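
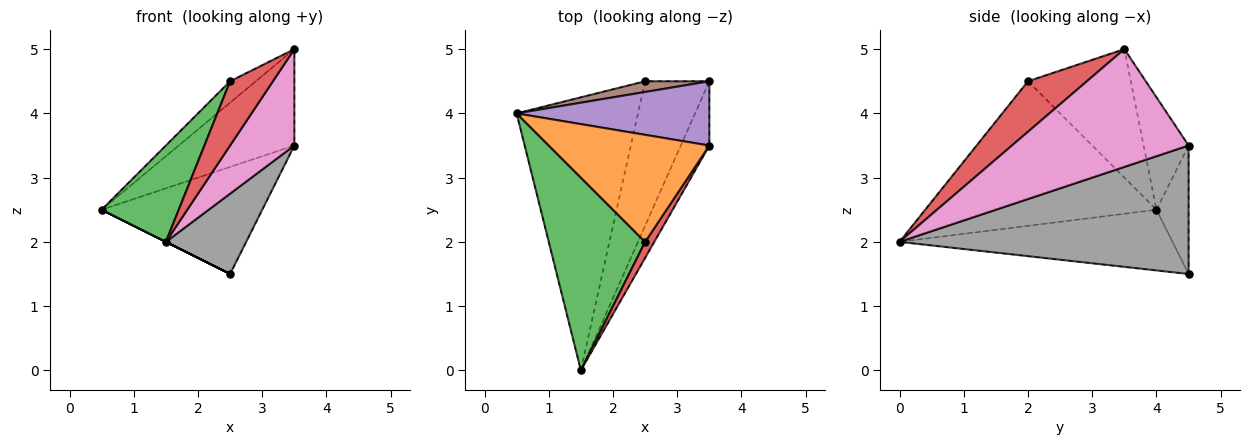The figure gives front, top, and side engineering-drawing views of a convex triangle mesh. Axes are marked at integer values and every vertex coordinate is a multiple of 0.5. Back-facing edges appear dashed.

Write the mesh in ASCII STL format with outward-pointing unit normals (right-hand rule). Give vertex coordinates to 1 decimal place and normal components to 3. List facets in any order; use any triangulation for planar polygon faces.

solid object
 facet normal -0.447 0.000 -0.894
  outer loop
   vertex 2.5 4.5 1.5
   vertex 1.5 0.0 2.0
   vertex 0.5 4.0 2.5
  endloop
 endfacet
 facet normal -0.617 0.154 0.772
  outer loop
   vertex 2.5 2.0 4.5
   vertex 3.5 3.5 5.0
   vertex 0.5 4.0 2.5
  endloop
 endfacet
 facet normal -0.802 -0.267 0.535
  outer loop
   vertex 2.5 2.0 4.5
   vertex 0.5 4.0 2.5
   vertex 1.5 0.0 2.0
  endloop
 endfacet
 facet normal 0.800 -0.582 0.145
  outer loop
   vertex 2.5 2.0 4.5
   vertex 1.5 0.0 2.0
   vertex 3.5 3.5 5.0
  endloop
 endfacet
 facet normal -0.308 0.792 0.528
  outer loop
   vertex 3.5 4.5 3.5
   vertex 0.5 4.0 2.5
   vertex 3.5 3.5 5.0
  endloop
 endfacet
 facet normal -0.195 0.976 0.098
  outer loop
   vertex 3.5 4.5 3.5
   vertex 2.5 4.5 1.5
   vertex 0.5 4.0 2.5
  endloop
 endfacet
 facet normal 0.916 -0.333 -0.222
  outer loop
   vertex 3.5 4.5 3.5
   vertex 3.5 3.5 5.0
   vertex 1.5 0.0 2.0
  endloop
 endfacet
 facet normal 0.868 -0.241 -0.434
  outer loop
   vertex 3.5 4.5 3.5
   vertex 1.5 0.0 2.0
   vertex 2.5 4.5 1.5
  endloop
 endfacet
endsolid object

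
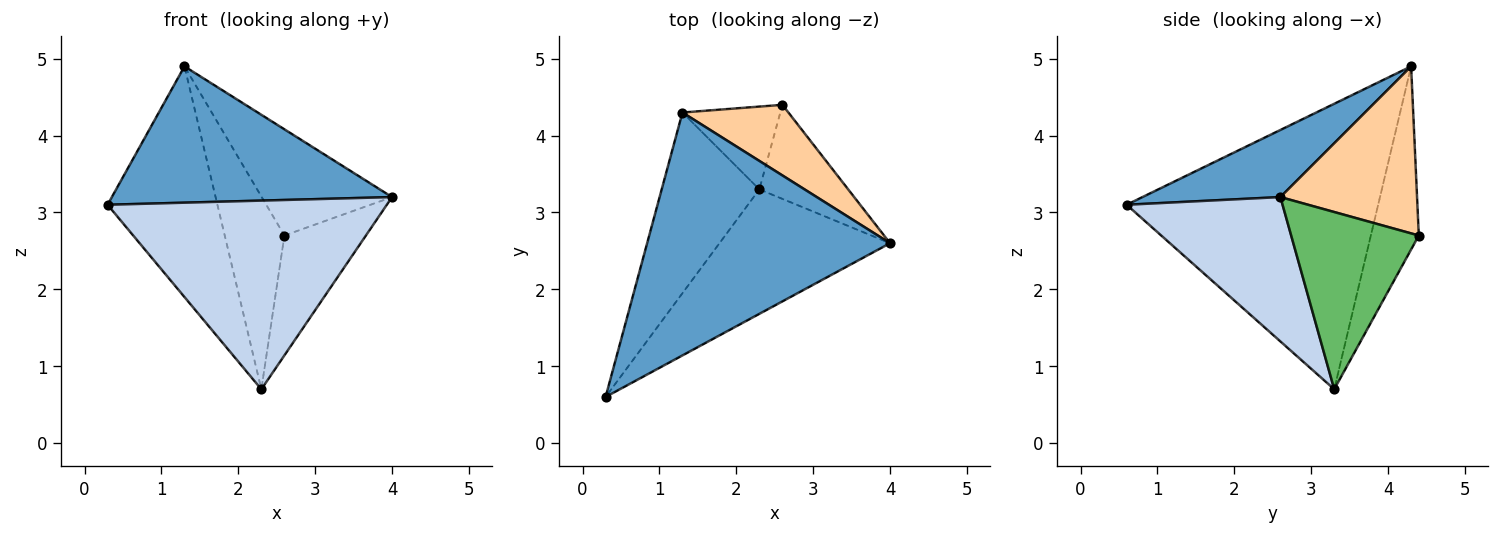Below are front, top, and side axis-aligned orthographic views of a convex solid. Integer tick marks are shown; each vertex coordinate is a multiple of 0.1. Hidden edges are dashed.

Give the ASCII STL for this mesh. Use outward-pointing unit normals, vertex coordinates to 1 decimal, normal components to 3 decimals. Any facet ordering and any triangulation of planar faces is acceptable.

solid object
 facet normal 0.234 -0.476 0.848
  outer loop
   vertex 1.3 4.3 4.9
   vertex 0.3 0.6 3.1
   vertex 4.0 2.6 3.2
  endloop
 endfacet
 facet normal 0.422 -0.757 -0.499
  outer loop
   vertex 2.3 3.3 0.7
   vertex 4.0 2.6 3.2
   vertex 0.3 0.6 3.1
  endloop
 endfacet
 facet normal -0.874 0.382 -0.299
  outer loop
   vertex 2.3 3.3 0.7
   vertex 0.3 0.6 3.1
   vertex 1.3 4.3 4.9
  endloop
 endfacet
 facet normal 0.658 0.627 0.417
  outer loop
   vertex 2.6 4.4 2.7
   vertex 1.3 4.3 4.9
   vertex 4.0 2.6 3.2
  endloop
 endfacet
 facet normal 0.776 0.496 -0.389
  outer loop
   vertex 2.6 4.4 2.7
   vertex 4.0 2.6 3.2
   vertex 2.3 3.3 0.7
  endloop
 endfacet
 facet normal -0.594 0.739 -0.317
  outer loop
   vertex 2.6 4.4 2.7
   vertex 2.3 3.3 0.7
   vertex 1.3 4.3 4.9
  endloop
 endfacet
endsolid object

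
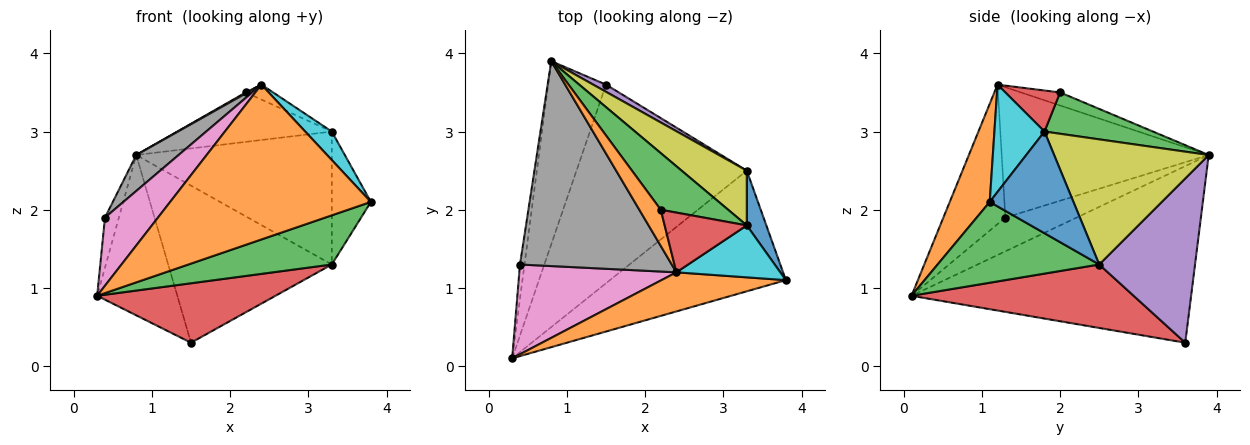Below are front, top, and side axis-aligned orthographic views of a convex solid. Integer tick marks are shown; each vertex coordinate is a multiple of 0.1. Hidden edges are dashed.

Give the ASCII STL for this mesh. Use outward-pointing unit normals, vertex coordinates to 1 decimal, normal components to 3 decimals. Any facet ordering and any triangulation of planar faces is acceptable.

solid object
 facet normal -0.917 0.263 -0.300
  outer loop
   vertex 1.5 3.6 0.3
   vertex 0.3 0.1 0.9
   vertex 0.8 3.9 2.7
  endloop
 endfacet
 facet normal 0.190 -0.952 0.240
  outer loop
   vertex 2.4 1.2 3.6
   vertex 0.3 0.1 0.9
   vertex 3.8 1.1 2.1
  endloop
 endfacet
 facet normal 0.391 -0.347 -0.852
  outer loop
   vertex 3.3 2.5 1.3
   vertex 3.8 1.1 2.1
   vertex 0.3 0.1 0.9
  endloop
 endfacet
 facet normal 0.336 -0.270 -0.902
  outer loop
   vertex 3.3 2.5 1.3
   vertex 0.3 0.1 0.9
   vertex 1.5 3.6 0.3
  endloop
 endfacet
 facet normal 0.505 0.862 0.040
  outer loop
   vertex 3.3 2.5 1.3
   vertex 1.5 3.6 0.3
   vertex 0.8 3.9 2.7
  endloop
 endfacet
 facet normal -0.973 0.190 -0.131
  outer loop
   vertex 0.4 1.3 1.9
   vertex 0.8 3.9 2.7
   vertex 0.3 0.1 0.9
  endloop
 endfacet
 facet normal -0.577 -0.494 0.650
  outer loop
   vertex 0.4 1.3 1.9
   vertex 0.3 0.1 0.9
   vertex 2.4 1.2 3.6
  endloop
 endfacet
 facet normal -0.646 -0.132 0.752
  outer loop
   vertex 0.4 1.3 1.9
   vertex 2.4 1.2 3.6
   vertex 0.8 3.9 2.7
  endloop
 endfacet
 facet normal 0.590 0.746 0.307
  outer loop
   vertex 3.3 1.8 3.0
   vertex 3.3 2.5 1.3
   vertex 0.8 3.9 2.7
  endloop
 endfacet
 facet normal 0.671 -0.356 0.650
  outer loop
   vertex 3.3 1.8 3.0
   vertex 2.4 1.2 3.6
   vertex 3.8 1.1 2.1
  endloop
 endfacet
 facet normal 0.893 0.417 0.172
  outer loop
   vertex 3.3 1.8 3.0
   vertex 3.8 1.1 2.1
   vertex 3.3 2.5 1.3
  endloop
 endfacet
 facet normal -0.519 -0.023 0.854
  outer loop
   vertex 2.2 2.0 3.5
   vertex 0.8 3.9 2.7
   vertex 2.4 1.2 3.6
  endloop
 endfacet
 facet normal 0.419 0.597 0.684
  outer loop
   vertex 2.2 2.0 3.5
   vertex 3.3 1.8 3.0
   vertex 0.8 3.9 2.7
  endloop
 endfacet
 facet normal 0.436 0.218 0.873
  outer loop
   vertex 2.2 2.0 3.5
   vertex 2.4 1.2 3.6
   vertex 3.3 1.8 3.0
  endloop
 endfacet
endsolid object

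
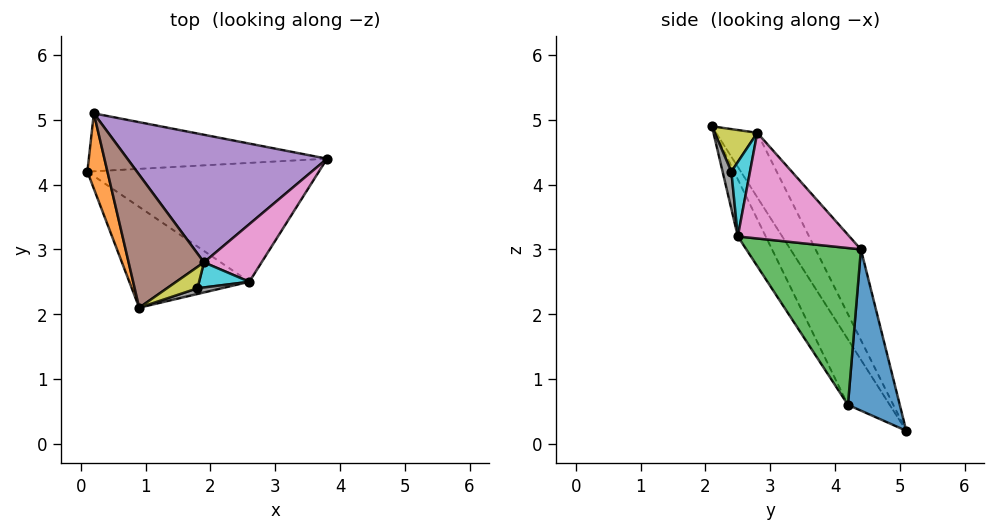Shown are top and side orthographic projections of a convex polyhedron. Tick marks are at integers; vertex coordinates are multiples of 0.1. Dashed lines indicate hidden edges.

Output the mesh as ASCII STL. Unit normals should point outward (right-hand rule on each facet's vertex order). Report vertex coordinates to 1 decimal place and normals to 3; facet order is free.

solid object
 facet normal 0.515 -0.395 -0.761
  outer loop
   vertex 0.2 5.1 0.2
   vertex 3.8 4.4 3.0
   vertex 0.1 4.2 0.6
  endloop
 endfacet
 facet normal -0.930 0.230 0.286
  outer loop
   vertex 0.2 5.1 0.2
   vertex 0.1 4.2 0.6
   vertex 0.9 2.1 4.9
  endloop
 endfacet
 facet normal 0.513 -0.404 -0.757
  outer loop
   vertex 2.6 2.5 3.2
   vertex 0.1 4.2 0.6
   vertex 3.8 4.4 3.0
  endloop
 endfacet
 facet normal -0.191 -0.896 -0.402
  outer loop
   vertex 2.6 2.5 3.2
   vertex 0.9 2.1 4.9
   vertex 0.1 4.2 0.6
  endloop
 endfacet
 facet normal -0.228 0.835 0.501
  outer loop
   vertex 1.9 2.8 4.8
   vertex 3.8 4.4 3.0
   vertex 0.2 5.1 0.2
  endloop
 endfacet
 facet normal -0.451 0.720 0.527
  outer loop
   vertex 1.9 2.8 4.8
   vertex 0.2 5.1 0.2
   vertex 0.9 2.1 4.9
  endloop
 endfacet
 facet normal 0.784 -0.450 0.427
  outer loop
   vertex 1.9 2.8 4.8
   vertex 2.6 2.5 3.2
   vertex 3.8 4.4 3.0
  endloop
 endfacet
 facet normal 0.526 -0.778 0.343
  outer loop
   vertex 1.8 2.4 4.2
   vertex 0.9 2.1 4.9
   vertex 2.6 2.5 3.2
  endloop
 endfacet
 facet normal 0.553 -0.733 0.397
  outer loop
   vertex 1.8 2.4 4.2
   vertex 1.9 2.8 4.8
   vertex 0.9 2.1 4.9
  endloop
 endfacet
 facet normal 0.573 -0.723 0.386
  outer loop
   vertex 1.8 2.4 4.2
   vertex 2.6 2.5 3.2
   vertex 1.9 2.8 4.8
  endloop
 endfacet
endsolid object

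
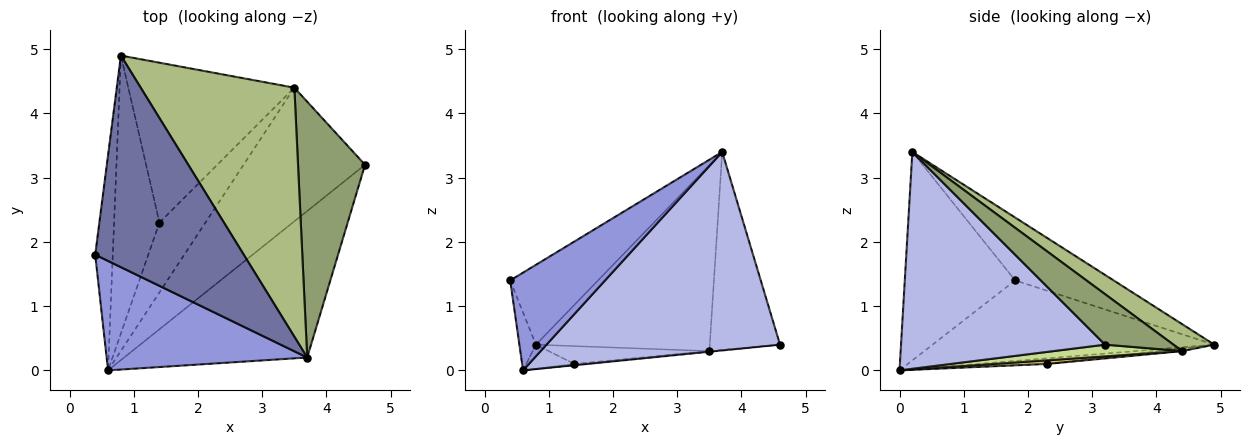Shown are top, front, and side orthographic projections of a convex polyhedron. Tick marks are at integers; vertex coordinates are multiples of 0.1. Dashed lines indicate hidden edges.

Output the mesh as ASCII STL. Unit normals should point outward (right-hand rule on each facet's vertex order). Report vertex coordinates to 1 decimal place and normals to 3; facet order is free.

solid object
 facet normal -0.368 0.328 0.870
  outer loop
   vertex 3.7 0.2 3.4
   vertex 0.8 4.9 0.4
   vertex 0.4 1.8 1.4
  endloop
 endfacet
 facet normal -0.975 0.057 -0.213
  outer loop
   vertex 0.6 0.0 0.0
   vertex 0.4 1.8 1.4
   vertex 0.8 4.9 0.4
  endloop
 endfacet
 facet normal -0.613 -0.527 0.589
  outer loop
   vertex 0.6 0.0 0.0
   vertex 3.7 0.2 3.4
   vertex 0.4 1.8 1.4
  endloop
 endfacet
 facet normal 0.575 -0.658 -0.486
  outer loop
   vertex 0.6 0.0 0.0
   vertex 4.6 3.2 0.4
   vertex 3.7 0.2 3.4
  endloop
 endfacet
 facet normal 0.512 0.526 0.679
  outer loop
   vertex 3.5 4.4 0.3
   vertex 3.7 0.2 3.4
   vertex 4.6 3.2 0.4
  endloop
 endfacet
 facet normal 0.139 0.592 0.794
  outer loop
   vertex 3.5 4.4 0.3
   vertex 0.8 4.9 0.4
   vertex 3.7 0.2 3.4
  endloop
 endfacet
 facet normal 0.096 0.005 -0.995
  outer loop
   vertex 3.5 4.4 0.3
   vertex 4.6 3.2 0.4
   vertex 0.6 0.0 0.0
  endloop
 endfacet
 facet normal -0.123 0.086 -0.989
  outer loop
   vertex 1.4 2.3 0.1
   vertex 0.6 0.0 0.0
   vertex 0.8 4.9 0.4
  endloop
 endfacet
 facet normal -0.016 0.111 -0.994
  outer loop
   vertex 1.4 2.3 0.1
   vertex 0.8 4.9 0.4
   vertex 3.5 4.4 0.3
  endloop
 endfacet
 facet normal 0.079 0.016 -0.997
  outer loop
   vertex 1.4 2.3 0.1
   vertex 3.5 4.4 0.3
   vertex 0.6 0.0 0.0
  endloop
 endfacet
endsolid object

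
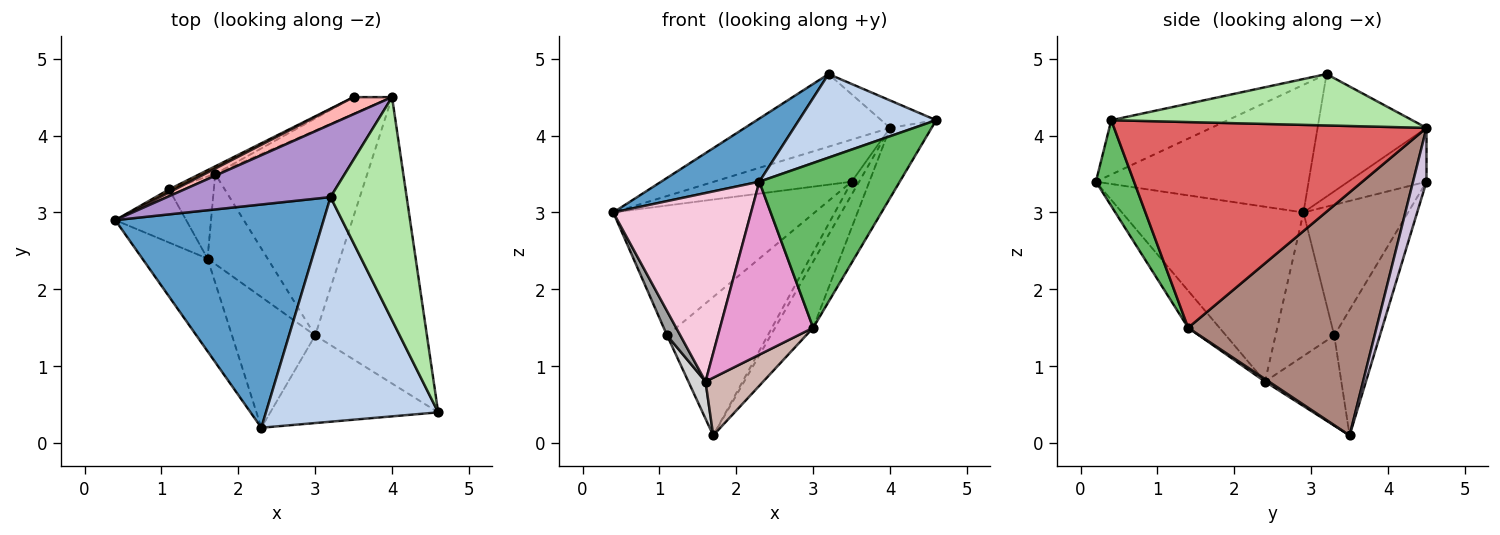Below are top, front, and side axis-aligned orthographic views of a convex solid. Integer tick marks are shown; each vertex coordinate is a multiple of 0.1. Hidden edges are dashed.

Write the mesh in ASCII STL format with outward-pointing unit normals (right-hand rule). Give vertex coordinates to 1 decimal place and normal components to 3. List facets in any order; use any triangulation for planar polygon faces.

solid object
 facet normal -0.508 -0.235 0.829
  outer loop
   vertex 3.2 3.2 4.8
   vertex 0.4 2.9 3.0
   vertex 2.3 0.2 3.4
  endloop
 endfacet
 facet normal -0.284 -0.334 0.899
  outer loop
   vertex 3.2 3.2 4.8
   vertex 2.3 0.2 3.4
   vertex 4.6 0.4 4.2
  endloop
 endfacet
 facet normal -0.461 0.887 0.020
  outer loop
   vertex 1.1 3.3 1.4
   vertex 0.4 2.9 3.0
   vertex 3.5 4.5 3.4
  endloop
 endfacet
 facet normal -0.413 0.909 -0.051
  outer loop
   vertex 1.1 3.3 1.4
   vertex 3.5 4.5 3.4
   vertex 1.7 3.5 0.1
  endloop
 endfacet
 facet normal 0.233 -0.859 -0.456
  outer loop
   vertex 3.0 1.4 1.5
   vertex 4.6 0.4 4.2
   vertex 2.3 0.2 3.4
  endloop
 endfacet
 facet normal 0.557 0.102 0.825
  outer loop
   vertex 4.0 4.5 4.1
   vertex 3.2 3.2 4.8
   vertex 4.6 0.4 4.2
  endloop
 endfacet
 facet normal 0.873 0.116 -0.474
  outer loop
   vertex 4.0 4.5 4.1
   vertex 4.6 0.4 4.2
   vertex 3.0 1.4 1.5
  endloop
 endfacet
 facet normal -0.466 0.820 0.333
  outer loop
   vertex 4.0 4.5 4.1
   vertex 3.5 4.5 3.4
   vertex 0.4 2.9 3.0
  endloop
 endfacet
 facet normal -0.469 0.625 0.625
  outer loop
   vertex 4.0 4.5 4.1
   vertex 0.4 2.9 3.0
   vertex 3.2 3.2 4.8
  endloop
 endfacet
 facet normal 0.741 0.413 -0.529
  outer loop
   vertex 4.0 4.5 4.1
   vertex 1.7 3.5 0.1
   vertex 3.5 4.5 3.4
  endloop
 endfacet
 facet normal 0.836 0.169 -0.523
  outer loop
   vertex 4.0 4.5 4.1
   vertex 3.0 1.4 1.5
   vertex 1.7 3.5 0.1
  endloop
 endfacet
 facet normal 0.036 -0.539 -0.842
  outer loop
   vertex 1.6 2.4 0.8
   vertex 1.7 3.5 0.1
   vertex 3.0 1.4 1.5
  endloop
 endfacet
 facet normal -0.259 -0.771 -0.582
  outer loop
   vertex 1.6 2.4 0.8
   vertex 3.0 1.4 1.5
   vertex 2.3 0.2 3.4
  endloop
 endfacet
 facet normal -0.764 -0.580 -0.285
  outer loop
   vertex 1.6 2.4 0.8
   vertex 2.3 0.2 3.4
   vertex 0.4 2.9 3.0
  endloop
 endfacet
 facet normal -0.879 -0.199 -0.434
  outer loop
   vertex 1.6 2.4 0.8
   vertex 0.4 2.9 3.0
   vertex 1.1 3.3 1.4
  endloop
 endfacet
 facet normal -0.878 -0.197 -0.436
  outer loop
   vertex 1.6 2.4 0.8
   vertex 1.1 3.3 1.4
   vertex 1.7 3.5 0.1
  endloop
 endfacet
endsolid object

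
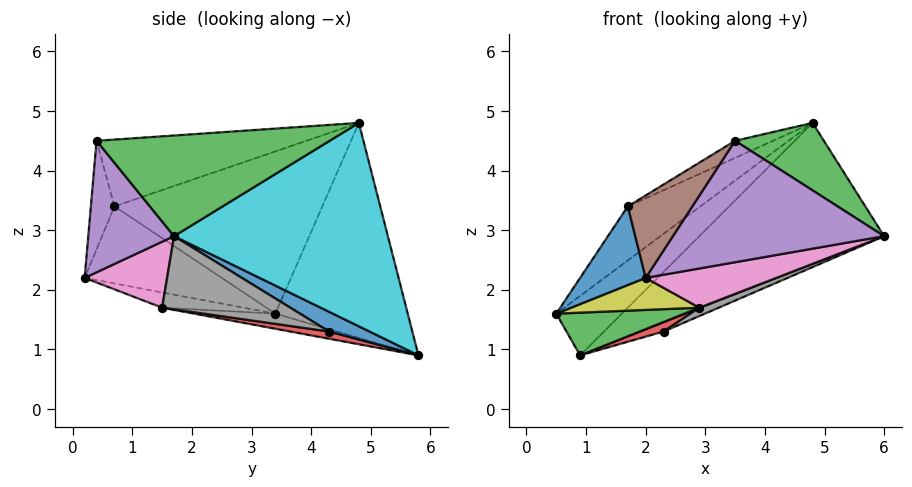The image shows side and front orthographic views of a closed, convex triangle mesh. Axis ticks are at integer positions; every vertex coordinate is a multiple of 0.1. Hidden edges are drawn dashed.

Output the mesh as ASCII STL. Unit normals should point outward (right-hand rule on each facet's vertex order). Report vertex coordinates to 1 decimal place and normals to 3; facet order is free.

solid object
 facet normal -0.901 -0.431 -0.046
  outer loop
   vertex 1.7 0.7 3.4
   vertex 0.5 3.4 1.6
   vertex 2.0 0.2 2.2
  endloop
 endfacet
 facet normal -0.627 0.219 0.747
  outer loop
   vertex 1.7 0.7 3.4
   vertex 4.8 4.8 4.8
   vertex 0.5 3.4 1.6
  endloop
 endfacet
 facet normal 0.607 -0.231 0.760
  outer loop
   vertex 3.5 0.4 4.5
   vertex 6.0 1.7 2.9
   vertex 4.8 4.8 4.8
  endloop
 endfacet
 facet normal -0.508 0.092 0.856
  outer loop
   vertex 3.5 0.4 4.5
   vertex 4.8 4.8 4.8
   vertex 1.7 0.7 3.4
  endloop
 endfacet
 facet normal 0.371 -0.914 -0.163
  outer loop
   vertex 3.5 0.4 4.5
   vertex 2.0 0.2 2.2
   vertex 6.0 1.7 2.9
  endloop
 endfacet
 facet normal -0.328 -0.898 0.292
  outer loop
   vertex 3.5 0.4 4.5
   vertex 1.7 0.7 3.4
   vertex 2.0 0.2 2.2
  endloop
 endfacet
 facet normal 0.335 -0.531 -0.778
  outer loop
   vertex 2.9 1.5 1.7
   vertex 6.0 1.7 2.9
   vertex 2.0 0.2 2.2
  endloop
 endfacet
 facet normal 0.364 -0.055 -0.930
  outer loop
   vertex 2.9 1.5 1.7
   vertex 2.3 4.3 1.3
   vertex 6.0 1.7 2.9
  endloop
 endfacet
 facet normal -0.162 -0.255 -0.953
  outer loop
   vertex 2.9 1.5 1.7
   vertex 2.0 0.2 2.2
   vertex 0.5 3.4 1.6
  endloop
 endfacet
 facet normal 0.652 0.563 -0.507
  outer loop
   vertex 0.9 5.8 0.9
   vertex 4.8 4.8 4.8
   vertex 6.0 1.7 2.9
  endloop
 endfacet
 facet normal 0.552 0.308 -0.775
  outer loop
   vertex 0.9 5.8 0.9
   vertex 6.0 1.7 2.9
   vertex 2.3 4.3 1.3
  endloop
 endfacet
 facet normal -0.630 0.312 0.711
  outer loop
   vertex 0.9 5.8 0.9
   vertex 0.5 3.4 1.6
   vertex 4.8 4.8 4.8
  endloop
 endfacet
 facet normal -0.160 -0.252 -0.955
  outer loop
   vertex 0.9 5.8 0.9
   vertex 2.9 1.5 1.7
   vertex 0.5 3.4 1.6
  endloop
 endfacet
 facet normal 0.169 -0.104 -0.980
  outer loop
   vertex 0.9 5.8 0.9
   vertex 2.3 4.3 1.3
   vertex 2.9 1.5 1.7
  endloop
 endfacet
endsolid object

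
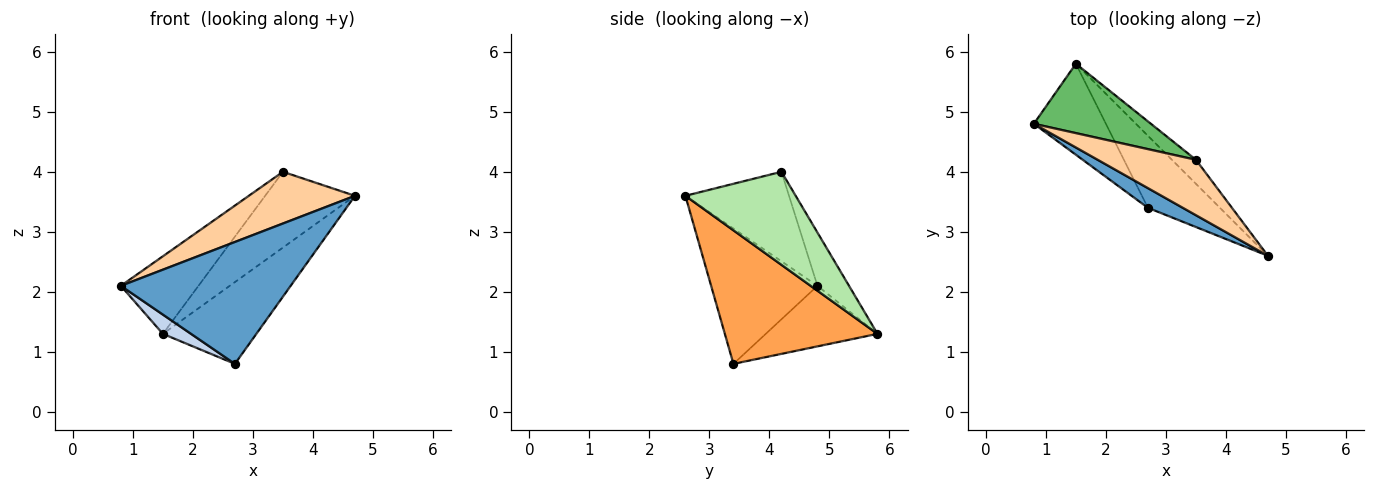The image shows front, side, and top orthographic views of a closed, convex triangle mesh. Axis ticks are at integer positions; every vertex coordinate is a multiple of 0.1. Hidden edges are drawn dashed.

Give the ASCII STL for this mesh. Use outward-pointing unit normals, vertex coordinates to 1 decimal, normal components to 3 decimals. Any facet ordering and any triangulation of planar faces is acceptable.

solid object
 facet normal -0.526 -0.840 0.136
  outer loop
   vertex 2.7 3.4 0.8
   vertex 4.7 2.6 3.6
   vertex 0.8 4.8 2.1
  endloop
 endfacet
 facet normal -0.635 -0.160 -0.756
  outer loop
   vertex 2.7 3.4 0.8
   vertex 0.8 4.8 2.1
   vertex 1.5 5.8 1.3
  endloop
 endfacet
 facet normal 0.775 0.474 -0.418
  outer loop
   vertex 2.7 3.4 0.8
   vertex 1.5 5.8 1.3
   vertex 4.7 2.6 3.6
  endloop
 endfacet
 facet normal -0.554 -0.568 0.608
  outer loop
   vertex 3.5 4.2 4.0
   vertex 0.8 4.8 2.1
   vertex 4.7 2.6 3.6
  endloop
 endfacet
 facet normal -0.290 0.713 0.638
  outer loop
   vertex 3.5 4.2 4.0
   vertex 1.5 5.8 1.3
   vertex 0.8 4.8 2.1
  endloop
 endfacet
 facet normal 0.760 0.619 -0.196
  outer loop
   vertex 3.5 4.2 4.0
   vertex 4.7 2.6 3.6
   vertex 1.5 5.8 1.3
  endloop
 endfacet
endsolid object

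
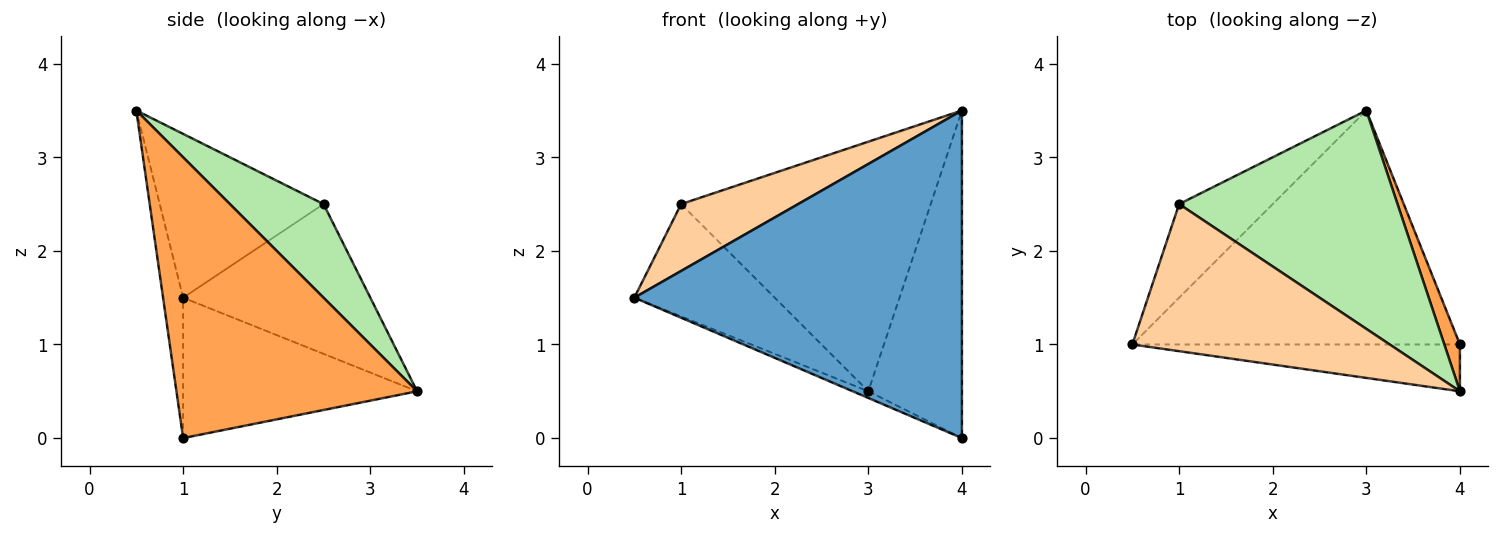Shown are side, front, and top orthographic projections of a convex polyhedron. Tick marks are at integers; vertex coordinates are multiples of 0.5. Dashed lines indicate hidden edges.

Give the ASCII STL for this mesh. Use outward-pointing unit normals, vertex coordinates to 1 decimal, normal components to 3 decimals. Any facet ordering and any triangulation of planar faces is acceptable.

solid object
 facet normal -0.060 -0.988 -0.141
  outer loop
   vertex 4.0 1.0 0.0
   vertex 4.0 0.5 3.5
   vertex 0.5 1.0 1.5
  endloop
 endfacet
 facet normal -0.394 0.026 -0.919
  outer loop
   vertex 4.0 1.0 0.0
   vertex 0.5 1.0 1.5
   vertex 3.0 3.5 0.5
  endloop
 endfacet
 facet normal 0.931 0.362 0.052
  outer loop
   vertex 4.0 1.0 0.0
   vertex 3.0 3.5 0.5
   vertex 4.0 0.5 3.5
  endloop
 endfacet
 facet normal -0.501 -0.358 0.788
  outer loop
   vertex 1.0 2.5 2.5
   vertex 0.5 1.0 1.5
   vertex 4.0 0.5 3.5
  endloop
 endfacet
 facet normal -0.716 0.537 -0.447
  outer loop
   vertex 1.0 2.5 2.5
   vertex 3.0 3.5 0.5
   vertex 0.5 1.0 1.5
  endloop
 endfacet
 facet normal 0.272 0.724 0.634
  outer loop
   vertex 1.0 2.5 2.5
   vertex 4.0 0.5 3.5
   vertex 3.0 3.5 0.5
  endloop
 endfacet
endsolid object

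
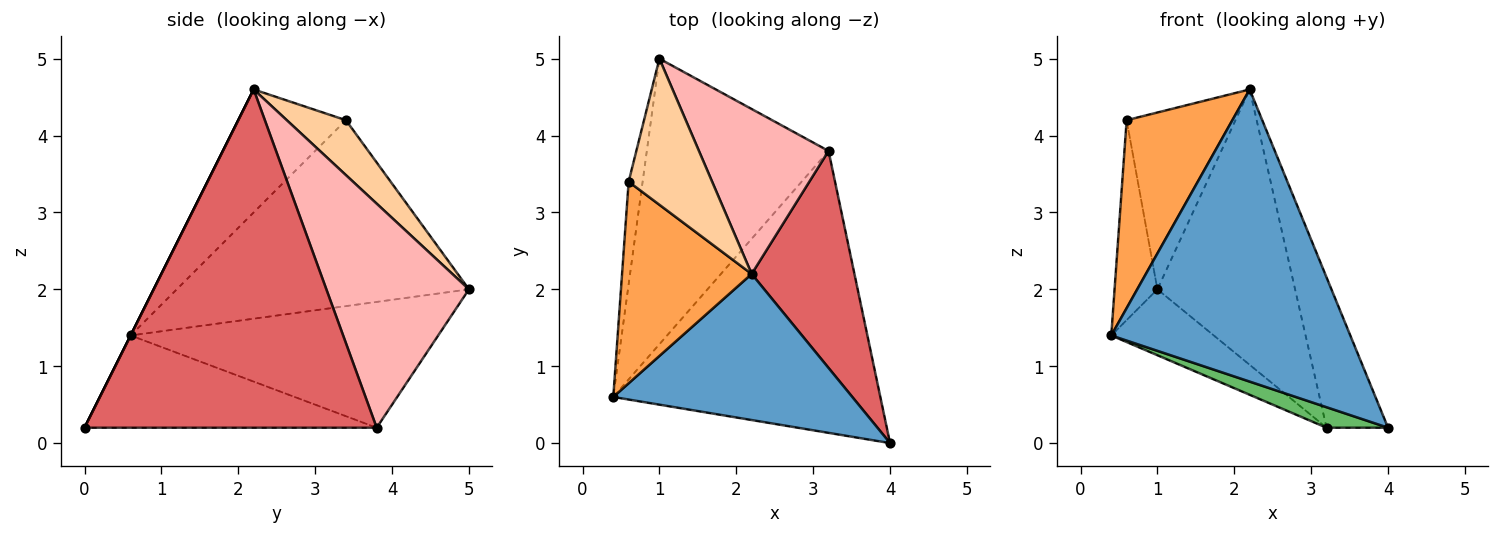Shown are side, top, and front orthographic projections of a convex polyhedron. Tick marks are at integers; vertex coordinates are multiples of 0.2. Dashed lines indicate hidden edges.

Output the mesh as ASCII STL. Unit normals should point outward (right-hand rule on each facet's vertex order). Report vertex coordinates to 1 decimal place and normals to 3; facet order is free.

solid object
 facet normal 0.000 -0.894 0.447
  outer loop
   vertex 2.2 2.2 4.6
   vertex 0.4 0.6 1.4
   vertex 4.0 0.0 0.2
  endloop
 endfacet
 facet normal -0.987 0.145 -0.074
  outer loop
   vertex 0.6 3.4 4.2
   vertex 1.0 5.0 2.0
   vertex 0.4 0.6 1.4
  endloop
 endfacet
 facet normal -0.570 -0.560 0.601
  outer loop
   vertex 0.6 3.4 4.2
   vertex 0.4 0.6 1.4
   vertex 2.2 2.2 4.6
  endloop
 endfacet
 facet normal 0.386 0.711 0.587
  outer loop
   vertex 0.6 3.4 4.2
   vertex 2.2 2.2 4.6
   vertex 1.0 5.0 2.0
  endloop
 endfacet
 facet normal -0.326 -0.069 -0.943
  outer loop
   vertex 3.2 3.8 0.2
   vertex 4.0 0.0 0.2
   vertex 0.4 0.6 1.4
  endloop
 endfacet
 facet normal -0.559 0.186 -0.808
  outer loop
   vertex 3.2 3.8 0.2
   vertex 0.4 0.6 1.4
   vertex 1.0 5.0 2.0
  endloop
 endfacet
 facet normal 0.938 0.197 0.285
  outer loop
   vertex 3.2 3.8 0.2
   vertex 2.2 2.2 4.6
   vertex 4.0 0.0 0.2
  endloop
 endfacet
 facet normal 0.664 0.641 0.384
  outer loop
   vertex 3.2 3.8 0.2
   vertex 1.0 5.0 2.0
   vertex 2.2 2.2 4.6
  endloop
 endfacet
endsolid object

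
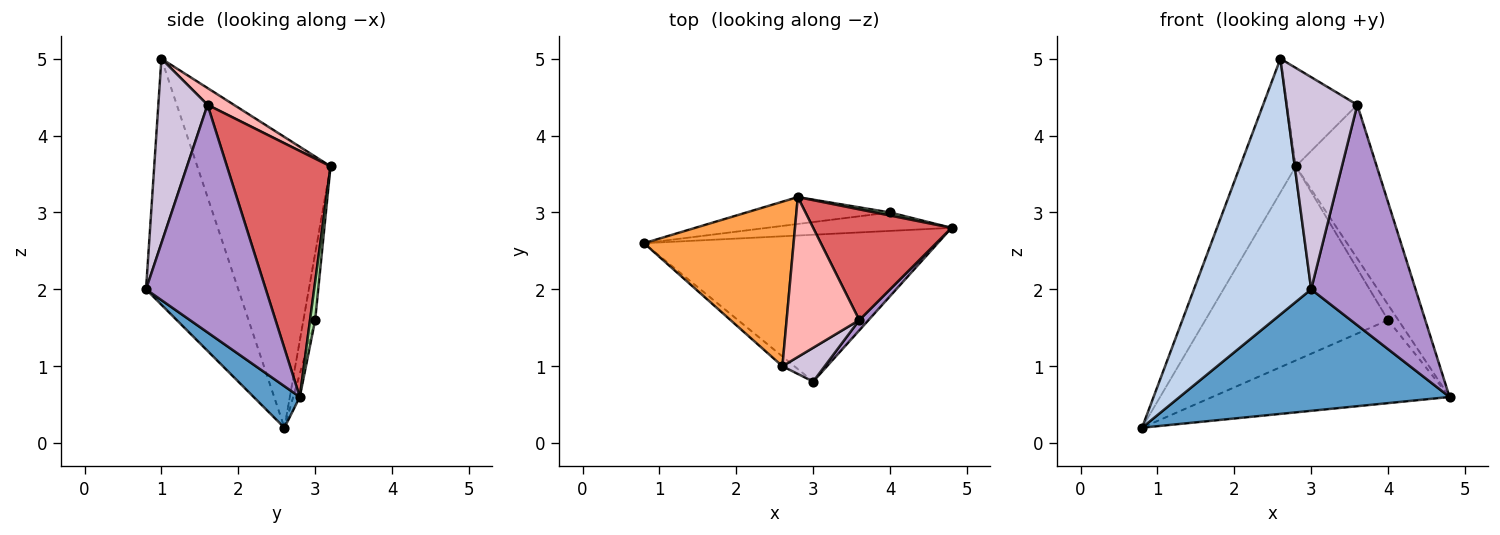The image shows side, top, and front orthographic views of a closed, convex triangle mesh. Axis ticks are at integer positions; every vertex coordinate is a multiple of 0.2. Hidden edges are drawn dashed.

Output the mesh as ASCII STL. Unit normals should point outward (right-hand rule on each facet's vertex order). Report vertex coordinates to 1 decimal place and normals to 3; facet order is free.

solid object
 facet normal 0.108 -0.634 -0.766
  outer loop
   vertex 3.0 0.8 2.0
   vertex 0.8 2.6 0.2
   vertex 4.8 2.8 0.6
  endloop
 endfacet
 facet normal -0.618 -0.786 -0.030
  outer loop
   vertex 2.6 1.0 5.0
   vertex 0.8 2.6 0.2
   vertex 3.0 0.8 2.0
  endloop
 endfacet
 facet normal -0.833 0.349 0.429
  outer loop
   vertex 2.6 1.0 5.0
   vertex 2.8 3.2 3.6
   vertex 0.8 2.6 0.2
  endloop
 endfacet
 facet normal -0.027 0.976 -0.217
  outer loop
   vertex 4.0 3.0 1.6
   vertex 4.8 2.8 0.6
   vertex 0.8 2.6 0.2
  endloop
 endfacet
 facet normal -0.064 0.989 -0.137
  outer loop
   vertex 4.0 3.0 1.6
   vertex 0.8 2.6 0.2
   vertex 2.8 3.2 3.6
  endloop
 endfacet
 facet normal 0.440 0.880 0.176
  outer loop
   vertex 4.0 3.0 1.6
   vertex 2.8 3.2 3.6
   vertex 4.8 2.8 0.6
  endloop
 endfacet
 facet normal 0.720 0.563 0.405
  outer loop
   vertex 3.6 1.6 4.4
   vertex 4.8 2.8 0.6
   vertex 2.8 3.2 3.6
  endloop
 endfacet
 facet normal 0.193 0.514 0.836
  outer loop
   vertex 3.6 1.6 4.4
   vertex 2.8 3.2 3.6
   vertex 2.6 1.0 5.0
  endloop
 endfacet
 facet normal 0.753 -0.657 0.031
  outer loop
   vertex 3.6 1.6 4.4
   vertex 3.0 0.8 2.0
   vertex 4.8 2.8 0.6
  endloop
 endfacet
 facet normal 0.566 -0.814 0.130
  outer loop
   vertex 3.6 1.6 4.4
   vertex 2.6 1.0 5.0
   vertex 3.0 0.8 2.0
  endloop
 endfacet
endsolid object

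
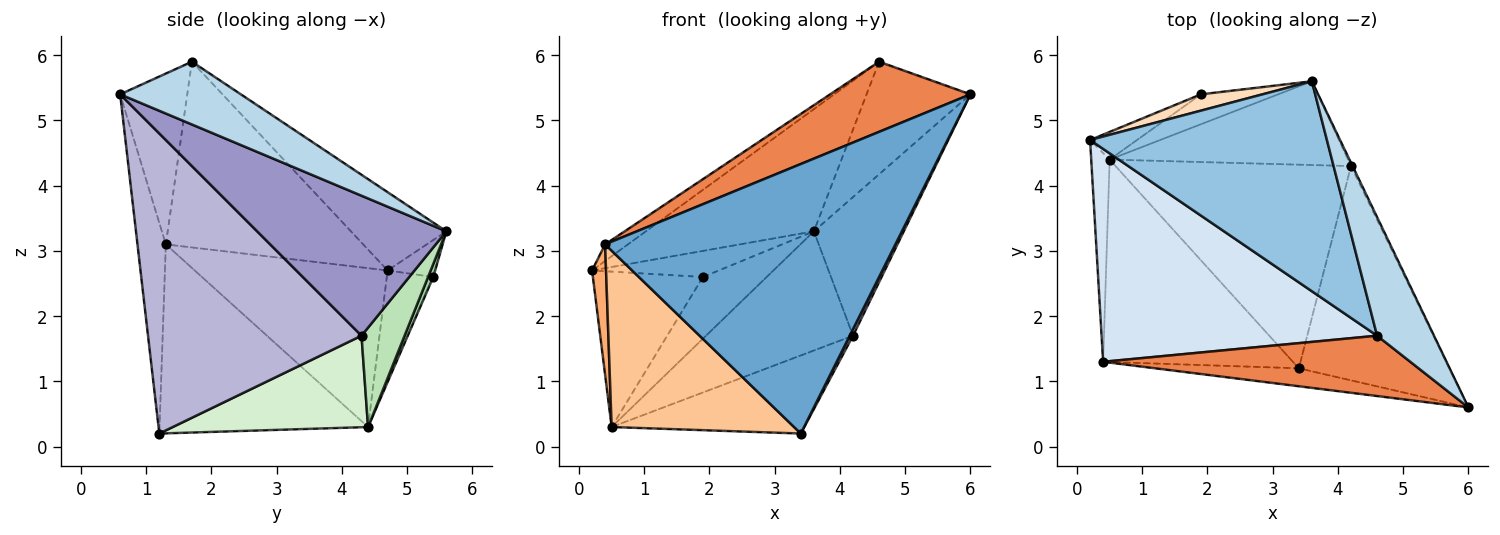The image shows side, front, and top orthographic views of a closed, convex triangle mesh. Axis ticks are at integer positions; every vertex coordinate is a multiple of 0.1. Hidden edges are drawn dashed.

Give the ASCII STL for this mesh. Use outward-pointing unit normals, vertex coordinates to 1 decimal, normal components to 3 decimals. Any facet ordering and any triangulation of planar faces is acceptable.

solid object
 facet normal -0.097 -0.993 -0.066
  outer loop
   vertex 0.4 1.3 3.1
   vertex 3.4 1.2 0.2
   vertex 6.0 0.6 5.4
  endloop
 endfacet
 facet normal -0.275 0.484 0.831
  outer loop
   vertex 4.6 1.7 5.9
   vertex 3.6 5.6 3.3
   vertex 0.2 4.7 2.7
  endloop
 endfacet
 facet normal 0.625 0.538 0.566
  outer loop
   vertex 4.6 1.7 5.9
   vertex 6.0 0.6 5.4
   vertex 3.6 5.6 3.3
  endloop
 endfacet
 facet normal -0.558 0.065 0.827
  outer loop
   vertex 4.6 1.7 5.9
   vertex 0.2 4.7 2.7
   vertex 0.4 1.3 3.1
  endloop
 endfacet
 facet normal -0.341 -0.713 0.613
  outer loop
   vertex 4.6 1.7 5.9
   vertex 0.4 1.3 3.1
   vertex 6.0 0.6 5.4
  endloop
 endfacet
 facet normal -0.991 -0.072 -0.115
  outer loop
   vertex 0.5 4.4 0.3
   vertex 0.4 1.3 3.1
   vertex 0.2 4.7 2.7
  endloop
 endfacet
 facet normal -0.600 -0.525 -0.603
  outer loop
   vertex 0.5 4.4 0.3
   vertex 3.4 1.2 0.2
   vertex 0.4 1.3 3.1
  endloop
 endfacet
 facet normal -0.303 0.808 0.505
  outer loop
   vertex 1.9 5.4 2.6
   vertex 0.2 4.7 2.7
   vertex 3.6 5.6 3.3
  endloop
 endfacet
 facet normal -0.384 0.909 -0.162
  outer loop
   vertex 1.9 5.4 2.6
   vertex 0.5 4.4 0.3
   vertex 0.2 4.7 2.7
  endloop
 endfacet
 facet normal 0.074 0.897 -0.435
  outer loop
   vertex 1.9 5.4 2.6
   vertex 3.6 5.6 3.3
   vertex 0.5 4.4 0.3
  endloop
 endfacet
 facet normal 0.233 0.796 -0.559
  outer loop
   vertex 4.2 4.3 1.7
   vertex 0.5 4.4 0.3
   vertex 3.6 5.6 3.3
  endloop
 endfacet
 facet normal 0.341 0.337 -0.878
  outer loop
   vertex 4.2 4.3 1.7
   vertex 3.4 1.2 0.2
   vertex 0.5 4.4 0.3
  endloop
 endfacet
 facet normal 0.903 0.429 -0.010
  outer loop
   vertex 4.2 4.3 1.7
   vertex 3.6 5.6 3.3
   vertex 6.0 0.6 5.4
  endloop
 endfacet
 facet normal 0.894 -0.014 -0.448
  outer loop
   vertex 4.2 4.3 1.7
   vertex 6.0 0.6 5.4
   vertex 3.4 1.2 0.2
  endloop
 endfacet
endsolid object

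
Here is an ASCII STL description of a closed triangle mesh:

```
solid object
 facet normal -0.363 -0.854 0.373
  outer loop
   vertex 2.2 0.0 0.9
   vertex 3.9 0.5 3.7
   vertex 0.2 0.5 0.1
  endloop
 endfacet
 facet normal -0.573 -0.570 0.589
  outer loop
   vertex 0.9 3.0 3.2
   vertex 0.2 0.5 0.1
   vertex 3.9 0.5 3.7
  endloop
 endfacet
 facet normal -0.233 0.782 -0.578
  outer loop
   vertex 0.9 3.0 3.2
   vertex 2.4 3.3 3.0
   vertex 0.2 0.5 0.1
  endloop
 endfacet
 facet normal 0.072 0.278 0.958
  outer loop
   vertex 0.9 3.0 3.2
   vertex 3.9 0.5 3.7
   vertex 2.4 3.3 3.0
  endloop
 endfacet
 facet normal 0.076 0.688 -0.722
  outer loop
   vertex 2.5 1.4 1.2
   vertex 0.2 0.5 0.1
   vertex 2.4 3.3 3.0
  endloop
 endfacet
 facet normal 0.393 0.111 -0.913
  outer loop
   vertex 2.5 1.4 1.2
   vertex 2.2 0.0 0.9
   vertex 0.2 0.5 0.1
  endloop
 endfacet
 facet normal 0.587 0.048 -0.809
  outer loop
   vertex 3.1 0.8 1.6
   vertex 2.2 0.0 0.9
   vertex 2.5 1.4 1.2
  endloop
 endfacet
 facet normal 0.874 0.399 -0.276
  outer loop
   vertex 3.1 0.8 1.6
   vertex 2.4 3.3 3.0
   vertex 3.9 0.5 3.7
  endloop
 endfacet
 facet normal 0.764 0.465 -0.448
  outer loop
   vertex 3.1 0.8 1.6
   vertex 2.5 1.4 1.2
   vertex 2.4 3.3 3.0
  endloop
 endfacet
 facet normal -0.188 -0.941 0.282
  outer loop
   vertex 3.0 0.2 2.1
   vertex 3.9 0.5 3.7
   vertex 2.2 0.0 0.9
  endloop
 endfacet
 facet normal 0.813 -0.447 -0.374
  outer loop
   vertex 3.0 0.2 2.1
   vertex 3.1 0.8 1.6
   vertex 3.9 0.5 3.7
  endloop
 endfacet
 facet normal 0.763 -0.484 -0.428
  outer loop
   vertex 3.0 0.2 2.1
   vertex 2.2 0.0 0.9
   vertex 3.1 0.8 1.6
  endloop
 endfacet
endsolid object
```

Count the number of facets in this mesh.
12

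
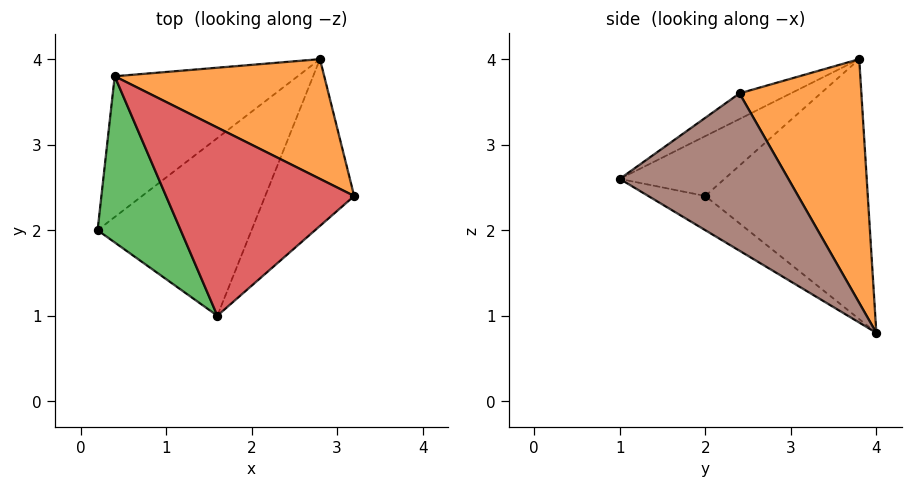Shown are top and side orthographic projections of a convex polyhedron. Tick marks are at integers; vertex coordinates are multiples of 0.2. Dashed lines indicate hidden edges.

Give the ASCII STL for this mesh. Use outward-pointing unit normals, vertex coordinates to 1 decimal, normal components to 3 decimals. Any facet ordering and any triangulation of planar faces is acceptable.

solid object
 facet normal -0.700 0.516 -0.493
  outer loop
   vertex 2.8 4.0 0.8
   vertex 0.2 2.0 2.4
   vertex 0.4 3.8 4.0
  endloop
 endfacet
 facet normal 0.456 0.799 0.392
  outer loop
   vertex 2.8 4.0 0.8
   vertex 0.4 3.8 4.0
   vertex 3.2 2.4 3.6
  endloop
 endfacet
 facet normal -0.489 -0.549 0.678
  outer loop
   vertex 1.6 1.0 2.6
   vertex 0.4 3.8 4.0
   vertex 0.2 2.0 2.4
  endloop
 endfacet
 facet normal -0.118 -0.484 0.867
  outer loop
   vertex 1.6 1.0 2.6
   vertex 3.2 2.4 3.6
   vertex 0.4 3.8 4.0
  endloop
 endfacet
 facet normal -0.194 -0.446 -0.873
  outer loop
   vertex 1.6 1.0 2.6
   vertex 0.2 2.0 2.4
   vertex 2.8 4.0 0.8
  endloop
 endfacet
 facet normal 0.732 -0.541 -0.414
  outer loop
   vertex 1.6 1.0 2.6
   vertex 2.8 4.0 0.8
   vertex 3.2 2.4 3.6
  endloop
 endfacet
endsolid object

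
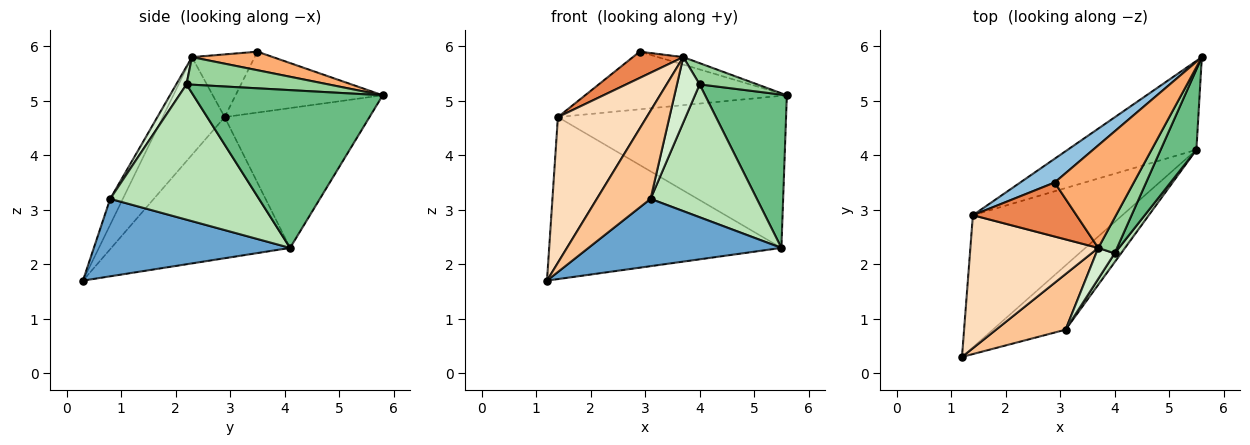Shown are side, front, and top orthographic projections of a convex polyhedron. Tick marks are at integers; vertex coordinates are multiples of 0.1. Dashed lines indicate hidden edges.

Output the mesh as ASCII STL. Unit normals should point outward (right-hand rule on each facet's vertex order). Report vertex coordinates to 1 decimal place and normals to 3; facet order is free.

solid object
 facet normal 0.593 -0.583 -0.556
  outer loop
   vertex 5.5 4.1 2.3
   vertex 3.1 0.8 3.2
   vertex 1.2 0.3 1.7
  endloop
 endfacet
 facet normal -0.559 0.766 0.316
  outer loop
   vertex 1.4 2.9 4.7
   vertex 2.9 3.5 5.9
   vertex 5.6 5.8 5.1
  endloop
 endfacet
 facet normal -0.512 0.666 -0.543
  outer loop
   vertex 1.4 2.9 4.7
   vertex 5.5 4.1 2.3
   vertex 1.2 0.3 1.7
  endloop
 endfacet
 facet normal -0.481 0.757 -0.443
  outer loop
   vertex 1.4 2.9 4.7
   vertex 5.6 5.8 5.1
   vertex 5.5 4.1 2.3
  endloop
 endfacet
 facet normal -0.478 -0.384 0.790
  outer loop
   vertex 3.7 2.3 5.8
   vertex 2.9 3.5 5.9
   vertex 1.4 2.9 4.7
  endloop
 endfacet
 facet normal 0.228 0.071 0.971
  outer loop
   vertex 3.7 2.3 5.8
   vertex 5.6 5.8 5.1
   vertex 2.9 3.5 5.9
  endloop
 endfacet
 facet normal -0.195 -0.829 0.524
  outer loop
   vertex 3.7 2.3 5.8
   vertex 1.2 0.3 1.7
   vertex 3.1 0.8 3.2
  endloop
 endfacet
 facet normal -0.458 -0.656 0.599
  outer loop
   vertex 3.7 2.3 5.8
   vertex 1.4 2.9 4.7
   vertex 1.2 0.3 1.7
  endloop
 endfacet
 facet normal 0.899 -0.388 0.204
  outer loop
   vertex 4.0 2.2 5.3
   vertex 5.5 4.1 2.3
   vertex 5.6 5.8 5.1
  endloop
 endfacet
 facet normal 0.783 -0.319 0.534
  outer loop
   vertex 4.0 2.2 5.3
   vertex 5.6 5.8 5.1
   vertex 3.7 2.3 5.8
  endloop
 endfacet
 facet normal 0.813 -0.581 0.039
  outer loop
   vertex 4.0 2.2 5.3
   vertex 3.1 0.8 3.2
   vertex 5.5 4.1 2.3
  endloop
 endfacet
 facet normal 0.380 -0.837 0.395
  outer loop
   vertex 4.0 2.2 5.3
   vertex 3.7 2.3 5.8
   vertex 3.1 0.8 3.2
  endloop
 endfacet
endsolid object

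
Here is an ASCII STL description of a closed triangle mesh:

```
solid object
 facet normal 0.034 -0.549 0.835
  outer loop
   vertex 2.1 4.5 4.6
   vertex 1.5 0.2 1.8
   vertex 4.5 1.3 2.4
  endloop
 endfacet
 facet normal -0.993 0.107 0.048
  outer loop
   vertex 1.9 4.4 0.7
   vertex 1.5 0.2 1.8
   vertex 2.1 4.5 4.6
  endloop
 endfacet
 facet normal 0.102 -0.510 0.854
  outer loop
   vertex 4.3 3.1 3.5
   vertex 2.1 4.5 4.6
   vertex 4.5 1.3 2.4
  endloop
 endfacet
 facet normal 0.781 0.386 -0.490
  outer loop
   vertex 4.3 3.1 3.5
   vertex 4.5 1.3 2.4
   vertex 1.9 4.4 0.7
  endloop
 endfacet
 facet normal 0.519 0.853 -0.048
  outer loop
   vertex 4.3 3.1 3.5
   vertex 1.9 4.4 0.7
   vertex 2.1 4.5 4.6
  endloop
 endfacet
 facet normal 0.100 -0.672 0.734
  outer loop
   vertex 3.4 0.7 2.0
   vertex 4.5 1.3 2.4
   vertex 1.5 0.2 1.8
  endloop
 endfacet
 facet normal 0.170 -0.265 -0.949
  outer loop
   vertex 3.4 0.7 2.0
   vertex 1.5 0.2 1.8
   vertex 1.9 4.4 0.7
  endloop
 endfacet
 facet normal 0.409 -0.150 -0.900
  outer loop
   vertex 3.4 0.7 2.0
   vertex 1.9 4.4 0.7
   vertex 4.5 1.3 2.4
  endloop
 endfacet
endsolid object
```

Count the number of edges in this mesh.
12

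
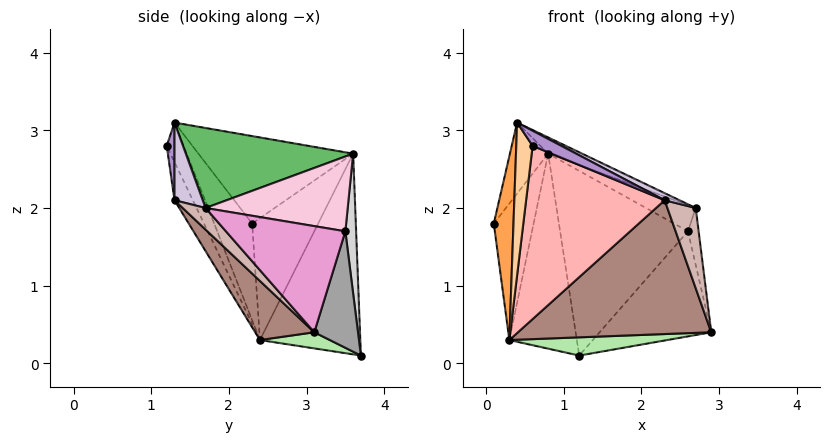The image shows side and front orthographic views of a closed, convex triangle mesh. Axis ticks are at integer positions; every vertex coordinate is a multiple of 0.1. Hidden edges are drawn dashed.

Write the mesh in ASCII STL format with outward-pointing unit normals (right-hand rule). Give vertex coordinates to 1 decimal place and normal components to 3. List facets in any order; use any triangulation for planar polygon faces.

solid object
 facet normal -0.899 0.222 0.378
  outer loop
   vertex 0.8 3.6 2.7
   vertex 0.1 2.3 1.8
   vertex 0.4 1.3 3.1
  endloop
 endfacet
 facet normal -0.854 0.515 -0.080
  outer loop
   vertex 0.3 2.4 0.3
   vertex 0.1 2.3 1.8
   vertex 0.8 3.6 2.7
  endloop
 endfacet
 facet normal -0.878 -0.455 -0.147
  outer loop
   vertex 0.3 2.4 0.3
   vertex 0.4 1.3 3.1
   vertex 0.1 2.3 1.8
  endloop
 endfacet
 facet normal -0.698 -0.675 -0.240
  outer loop
   vertex 0.3 2.4 0.3
   vertex 0.6 1.2 2.8
   vertex 0.4 1.3 3.1
  endloop
 endfacet
 facet normal 0.418 0.085 0.905
  outer loop
   vertex 2.7 1.7 2.0
   vertex 0.8 3.6 2.7
   vertex 0.4 1.3 3.1
  endloop
 endfacet
 facet normal 0.095 -0.216 -0.972
  outer loop
   vertex 1.2 3.7 0.1
   vertex 2.9 3.1 0.4
   vertex 0.3 2.4 0.3
  endloop
 endfacet
 facet normal -0.825 0.555 -0.106
  outer loop
   vertex 1.2 3.7 0.1
   vertex 0.3 2.4 0.3
   vertex 0.8 3.6 2.7
  endloop
 endfacet
 facet normal -0.119 -0.901 -0.418
  outer loop
   vertex 2.3 1.3 2.1
   vertex 0.6 1.2 2.8
   vertex 0.3 2.4 0.3
  endloop
 endfacet
 facet normal 0.234 -0.865 0.444
  outer loop
   vertex 2.3 1.3 2.1
   vertex 0.4 1.3 3.1
   vertex 0.6 1.2 2.8
  endloop
 endfacet
 facet normal 0.452 -0.238 0.860
  outer loop
   vertex 2.3 1.3 2.1
   vertex 2.7 1.7 2.0
   vertex 0.4 1.3 3.1
  endloop
 endfacet
 facet normal 0.216 -0.708 -0.673
  outer loop
   vertex 2.3 1.3 2.1
   vertex 0.3 2.4 0.3
   vertex 2.9 3.1 0.4
  endloop
 endfacet
 facet normal 0.538 -0.667 -0.516
  outer loop
   vertex 2.3 1.3 2.1
   vertex 2.9 3.1 0.4
   vertex 2.7 1.7 2.0
  endloop
 endfacet
 facet normal 0.976 0.087 0.198
  outer loop
   vertex 2.6 3.5 1.7
   vertex 2.7 1.7 2.0
   vertex 2.9 3.1 0.4
  endloop
 endfacet
 facet normal 0.486 0.170 0.857
  outer loop
   vertex 2.6 3.5 1.7
   vertex 0.8 3.6 2.7
   vertex 2.7 1.7 2.0
  endloop
 endfacet
 facet normal 0.357 0.913 -0.198
  outer loop
   vertex 2.6 3.5 1.7
   vertex 2.9 3.1 0.4
   vertex 1.2 3.7 0.1
  endloop
 endfacet
 facet normal 0.084 0.995 0.051
  outer loop
   vertex 2.6 3.5 1.7
   vertex 1.2 3.7 0.1
   vertex 0.8 3.6 2.7
  endloop
 endfacet
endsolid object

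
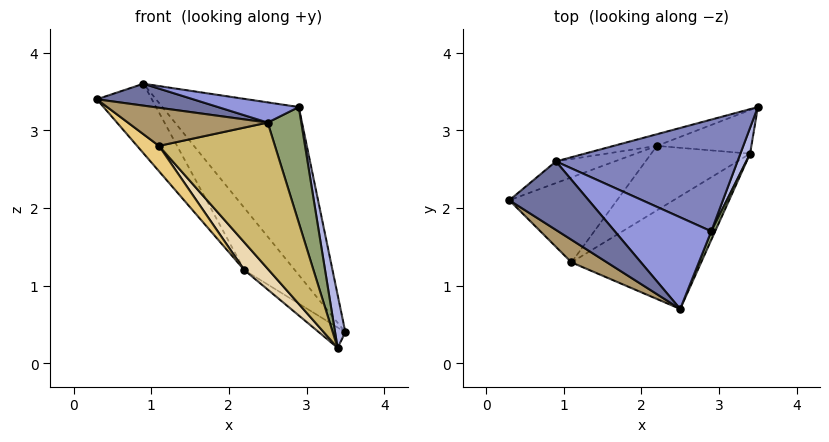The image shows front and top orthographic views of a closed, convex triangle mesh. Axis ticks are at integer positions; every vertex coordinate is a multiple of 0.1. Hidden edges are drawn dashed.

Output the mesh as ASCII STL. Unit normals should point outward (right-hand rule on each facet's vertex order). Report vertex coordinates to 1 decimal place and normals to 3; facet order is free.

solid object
 facet normal -0.064 -0.304 0.951
  outer loop
   vertex 0.9 2.6 3.6
   vertex 0.3 2.1 3.4
   vertex 2.5 0.7 3.1
  endloop
 endfacet
 facet normal 0.416 0.757 0.504
  outer loop
   vertex 2.9 1.7 3.3
   vertex 3.5 3.3 0.4
   vertex 0.9 2.6 3.6
  endloop
 endfacet
 facet normal 0.050 -0.215 0.975
  outer loop
   vertex 2.9 1.7 3.3
   vertex 0.9 2.6 3.6
   vertex 2.5 0.7 3.1
  endloop
 endfacet
 facet normal 0.976 -0.194 0.095
  outer loop
   vertex 3.4 2.7 0.2
   vertex 3.5 3.3 0.4
   vertex 2.9 1.7 3.3
  endloop
 endfacet
 facet normal 0.926 -0.376 0.028
  outer loop
   vertex 3.4 2.7 0.2
   vertex 2.9 1.7 3.3
   vertex 2.5 0.7 3.1
  endloop
 endfacet
 facet normal -0.584 0.343 -0.736
  outer loop
   vertex 2.2 2.8 1.2
   vertex 3.5 3.3 0.4
   vertex 3.4 2.7 0.2
  endloop
 endfacet
 facet normal -0.571 0.783 -0.244
  outer loop
   vertex 2.2 2.8 1.2
   vertex 0.3 2.1 3.4
   vertex 0.9 2.6 3.6
  endloop
 endfacet
 facet normal -0.441 0.882 -0.165
  outer loop
   vertex 2.2 2.8 1.2
   vertex 0.9 2.6 3.6
   vertex 3.5 3.3 0.4
  endloop
 endfacet
 facet normal -0.431 -0.776 0.460
  outer loop
   vertex 1.1 1.3 2.8
   vertex 2.5 0.7 3.1
   vertex 0.3 2.1 3.4
  endloop
 endfacet
 facet normal -0.204 -0.775 -0.598
  outer loop
   vertex 1.1 1.3 2.8
   vertex 3.4 2.7 0.2
   vertex 2.5 0.7 3.1
  endloop
 endfacet
 facet normal -0.709 -0.202 -0.676
  outer loop
   vertex 1.1 1.3 2.8
   vertex 0.3 2.1 3.4
   vertex 2.2 2.8 1.2
  endloop
 endfacet
 facet normal -0.624 -0.308 -0.718
  outer loop
   vertex 1.1 1.3 2.8
   vertex 2.2 2.8 1.2
   vertex 3.4 2.7 0.2
  endloop
 endfacet
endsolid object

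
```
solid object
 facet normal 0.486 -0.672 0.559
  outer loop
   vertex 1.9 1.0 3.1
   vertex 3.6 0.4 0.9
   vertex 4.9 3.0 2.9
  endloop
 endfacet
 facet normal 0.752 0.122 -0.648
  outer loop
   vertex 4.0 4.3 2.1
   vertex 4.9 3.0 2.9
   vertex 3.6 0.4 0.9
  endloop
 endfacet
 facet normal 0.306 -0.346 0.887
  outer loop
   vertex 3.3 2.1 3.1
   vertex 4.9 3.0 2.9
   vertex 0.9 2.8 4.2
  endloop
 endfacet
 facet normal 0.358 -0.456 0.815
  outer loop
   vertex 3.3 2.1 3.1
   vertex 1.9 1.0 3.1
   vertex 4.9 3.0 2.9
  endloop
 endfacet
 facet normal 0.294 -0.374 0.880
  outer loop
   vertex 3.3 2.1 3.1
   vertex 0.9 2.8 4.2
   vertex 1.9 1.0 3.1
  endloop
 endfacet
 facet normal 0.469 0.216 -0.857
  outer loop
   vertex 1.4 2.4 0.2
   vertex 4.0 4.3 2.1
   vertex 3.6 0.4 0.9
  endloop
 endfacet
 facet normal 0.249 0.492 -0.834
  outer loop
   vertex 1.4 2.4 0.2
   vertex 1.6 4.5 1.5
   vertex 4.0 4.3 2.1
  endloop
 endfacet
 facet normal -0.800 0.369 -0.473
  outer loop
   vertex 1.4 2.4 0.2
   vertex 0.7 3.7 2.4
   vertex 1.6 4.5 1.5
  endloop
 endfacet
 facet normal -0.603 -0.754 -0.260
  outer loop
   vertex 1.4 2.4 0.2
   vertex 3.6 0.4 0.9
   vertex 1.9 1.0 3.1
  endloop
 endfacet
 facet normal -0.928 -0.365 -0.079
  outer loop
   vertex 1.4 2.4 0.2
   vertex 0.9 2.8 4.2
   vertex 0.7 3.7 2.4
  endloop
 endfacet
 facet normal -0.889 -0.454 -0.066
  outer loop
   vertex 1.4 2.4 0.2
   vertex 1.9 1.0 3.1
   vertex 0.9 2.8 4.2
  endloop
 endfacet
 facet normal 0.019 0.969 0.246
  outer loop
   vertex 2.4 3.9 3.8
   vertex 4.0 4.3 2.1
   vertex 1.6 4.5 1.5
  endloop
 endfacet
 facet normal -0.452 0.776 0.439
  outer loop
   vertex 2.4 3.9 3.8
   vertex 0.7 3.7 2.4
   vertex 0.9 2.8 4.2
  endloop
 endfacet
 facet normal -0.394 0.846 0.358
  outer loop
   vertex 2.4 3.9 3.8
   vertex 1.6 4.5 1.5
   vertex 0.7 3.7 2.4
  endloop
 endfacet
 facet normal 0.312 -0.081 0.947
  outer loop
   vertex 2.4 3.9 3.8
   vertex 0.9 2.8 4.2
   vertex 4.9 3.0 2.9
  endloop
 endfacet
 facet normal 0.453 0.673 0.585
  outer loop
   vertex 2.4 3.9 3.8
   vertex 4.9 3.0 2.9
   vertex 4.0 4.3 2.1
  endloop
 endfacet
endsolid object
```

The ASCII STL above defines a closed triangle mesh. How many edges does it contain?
24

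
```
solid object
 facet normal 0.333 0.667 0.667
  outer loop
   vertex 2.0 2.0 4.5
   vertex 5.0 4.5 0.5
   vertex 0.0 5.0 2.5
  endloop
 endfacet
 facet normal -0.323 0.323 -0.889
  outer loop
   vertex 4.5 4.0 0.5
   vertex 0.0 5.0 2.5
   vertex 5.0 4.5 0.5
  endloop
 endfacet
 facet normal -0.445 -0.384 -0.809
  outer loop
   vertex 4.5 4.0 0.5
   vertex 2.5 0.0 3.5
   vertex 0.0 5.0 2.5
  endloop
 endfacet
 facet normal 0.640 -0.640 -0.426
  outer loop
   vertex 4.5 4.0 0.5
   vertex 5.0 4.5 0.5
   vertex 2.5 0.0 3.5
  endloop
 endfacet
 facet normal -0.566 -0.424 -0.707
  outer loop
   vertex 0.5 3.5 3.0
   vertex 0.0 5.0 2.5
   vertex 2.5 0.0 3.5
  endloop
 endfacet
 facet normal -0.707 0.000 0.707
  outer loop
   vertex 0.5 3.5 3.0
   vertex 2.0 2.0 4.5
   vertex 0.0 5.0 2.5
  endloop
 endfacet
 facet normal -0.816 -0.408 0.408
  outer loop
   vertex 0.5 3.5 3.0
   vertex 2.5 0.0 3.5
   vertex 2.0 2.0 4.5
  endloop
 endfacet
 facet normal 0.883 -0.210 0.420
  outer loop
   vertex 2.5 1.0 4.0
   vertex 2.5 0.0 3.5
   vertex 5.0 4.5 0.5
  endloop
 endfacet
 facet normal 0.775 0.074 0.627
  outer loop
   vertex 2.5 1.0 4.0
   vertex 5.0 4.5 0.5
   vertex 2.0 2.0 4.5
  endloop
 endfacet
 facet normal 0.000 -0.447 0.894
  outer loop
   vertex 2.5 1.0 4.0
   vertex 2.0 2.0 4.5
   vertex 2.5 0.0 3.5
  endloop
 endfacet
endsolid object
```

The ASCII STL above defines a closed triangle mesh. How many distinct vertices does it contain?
7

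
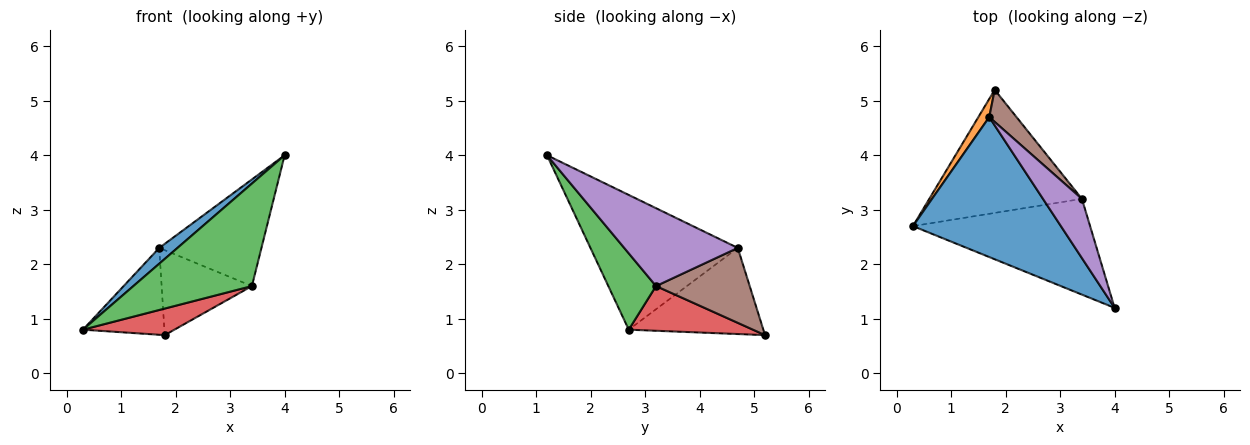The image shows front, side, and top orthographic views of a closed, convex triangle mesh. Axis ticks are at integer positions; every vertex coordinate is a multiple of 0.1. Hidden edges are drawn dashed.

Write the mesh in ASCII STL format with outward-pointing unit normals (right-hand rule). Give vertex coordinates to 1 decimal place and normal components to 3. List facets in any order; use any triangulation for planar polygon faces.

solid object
 facet normal -0.671 -0.083 0.737
  outer loop
   vertex 1.7 4.7 2.3
   vertex 0.3 2.7 0.8
   vertex 4.0 1.2 4.0
  endloop
 endfacet
 facet normal -0.851 0.515 0.108
  outer loop
   vertex 1.7 4.7 2.3
   vertex 1.8 5.2 0.7
   vertex 0.3 2.7 0.8
  endloop
 endfacet
 facet normal 0.282 -0.701 -0.655
  outer loop
   vertex 3.4 3.2 1.6
   vertex 4.0 1.2 4.0
   vertex 0.3 2.7 0.8
  endloop
 endfacet
 facet normal 0.275 -0.203 -0.940
  outer loop
   vertex 3.4 3.2 1.6
   vertex 0.3 2.7 0.8
   vertex 1.8 5.2 0.7
  endloop
 endfacet
 facet normal 0.697 0.627 0.348
  outer loop
   vertex 3.4 3.2 1.6
   vertex 1.7 4.7 2.3
   vertex 4.0 1.2 4.0
  endloop
 endfacet
 facet normal 0.697 0.671 0.253
  outer loop
   vertex 3.4 3.2 1.6
   vertex 1.8 5.2 0.7
   vertex 1.7 4.7 2.3
  endloop
 endfacet
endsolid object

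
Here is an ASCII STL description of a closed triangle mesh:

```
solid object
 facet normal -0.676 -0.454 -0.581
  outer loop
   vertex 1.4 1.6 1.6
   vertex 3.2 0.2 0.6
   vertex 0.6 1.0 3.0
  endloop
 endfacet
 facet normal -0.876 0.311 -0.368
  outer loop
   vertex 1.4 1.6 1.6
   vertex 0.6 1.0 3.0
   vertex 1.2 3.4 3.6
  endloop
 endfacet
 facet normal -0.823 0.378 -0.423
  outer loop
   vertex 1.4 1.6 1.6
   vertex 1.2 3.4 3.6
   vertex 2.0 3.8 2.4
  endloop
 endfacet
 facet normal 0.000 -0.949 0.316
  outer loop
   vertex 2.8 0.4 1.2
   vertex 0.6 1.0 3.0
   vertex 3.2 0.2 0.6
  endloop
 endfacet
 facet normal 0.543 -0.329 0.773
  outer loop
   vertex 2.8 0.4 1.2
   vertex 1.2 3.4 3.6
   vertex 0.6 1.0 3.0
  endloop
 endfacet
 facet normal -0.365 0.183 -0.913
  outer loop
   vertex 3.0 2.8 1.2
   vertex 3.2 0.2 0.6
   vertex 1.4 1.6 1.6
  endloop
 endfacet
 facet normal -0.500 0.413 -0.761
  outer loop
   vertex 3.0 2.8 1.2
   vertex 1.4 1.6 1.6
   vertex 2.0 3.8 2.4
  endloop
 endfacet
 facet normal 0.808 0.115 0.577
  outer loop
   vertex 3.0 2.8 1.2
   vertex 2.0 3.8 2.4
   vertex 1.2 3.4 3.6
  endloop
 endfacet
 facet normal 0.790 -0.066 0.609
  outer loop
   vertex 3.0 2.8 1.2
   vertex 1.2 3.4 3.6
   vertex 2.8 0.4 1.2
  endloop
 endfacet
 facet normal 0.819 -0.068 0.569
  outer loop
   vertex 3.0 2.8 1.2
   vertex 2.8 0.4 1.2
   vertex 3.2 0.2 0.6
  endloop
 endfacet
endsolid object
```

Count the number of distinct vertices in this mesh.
7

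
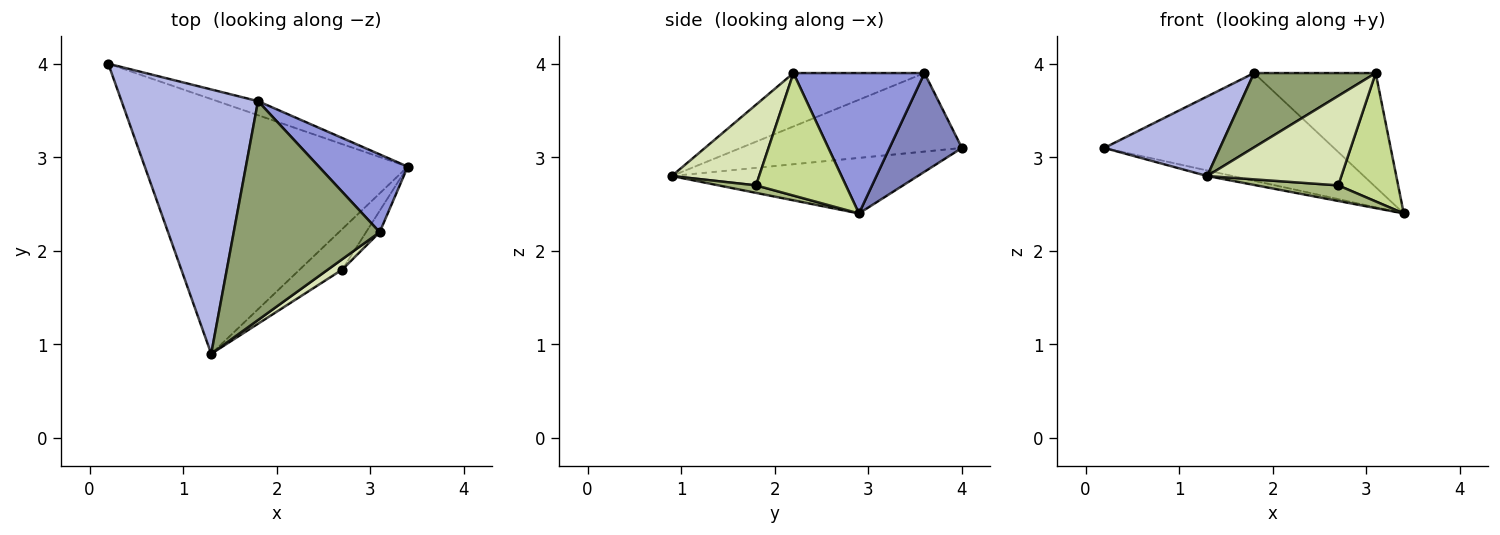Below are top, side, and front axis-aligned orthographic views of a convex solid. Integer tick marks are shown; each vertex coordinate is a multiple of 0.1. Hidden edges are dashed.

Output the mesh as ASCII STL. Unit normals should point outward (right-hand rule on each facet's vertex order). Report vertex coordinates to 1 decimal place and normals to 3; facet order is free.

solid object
 facet normal -0.207 0.021 -0.978
  outer loop
   vertex 1.3 0.9 2.8
   vertex 0.2 4.0 3.1
   vertex 3.4 2.9 2.4
  endloop
 endfacet
 facet normal 0.298 0.946 -0.123
  outer loop
   vertex 1.8 3.6 3.9
   vertex 3.4 2.9 2.4
   vertex 0.2 4.0 3.1
  endloop
 endfacet
 facet normal 0.665 0.617 0.421
  outer loop
   vertex 1.8 3.6 3.9
   vertex 3.1 2.2 3.9
   vertex 3.4 2.9 2.4
  endloop
 endfacet
 facet normal -0.482 -0.252 0.839
  outer loop
   vertex 1.8 3.6 3.9
   vertex 0.2 4.0 3.1
   vertex 1.3 0.9 2.8
  endloop
 endfacet
 facet normal -0.327 -0.304 0.895
  outer loop
   vertex 1.8 3.6 3.9
   vertex 1.3 0.9 2.8
   vertex 3.1 2.2 3.9
  endloop
 endfacet
 facet normal 0.162 -0.354 -0.921
  outer loop
   vertex 2.7 1.8 2.7
   vertex 1.3 0.9 2.8
   vertex 3.4 2.9 2.4
  endloop
 endfacet
 facet normal 0.829 -0.552 -0.092
  outer loop
   vertex 2.7 1.8 2.7
   vertex 3.4 2.9 2.4
   vertex 3.1 2.2 3.9
  endloop
 endfacet
 facet normal 0.543 -0.834 0.097
  outer loop
   vertex 2.7 1.8 2.7
   vertex 3.1 2.2 3.9
   vertex 1.3 0.9 2.8
  endloop
 endfacet
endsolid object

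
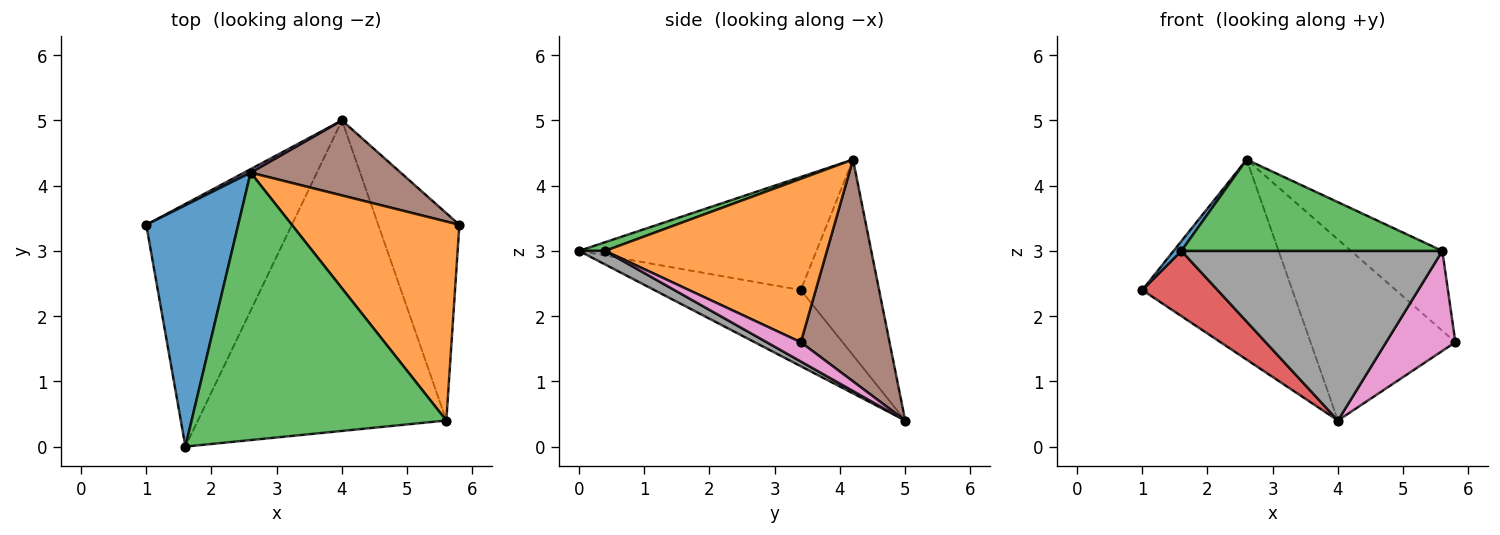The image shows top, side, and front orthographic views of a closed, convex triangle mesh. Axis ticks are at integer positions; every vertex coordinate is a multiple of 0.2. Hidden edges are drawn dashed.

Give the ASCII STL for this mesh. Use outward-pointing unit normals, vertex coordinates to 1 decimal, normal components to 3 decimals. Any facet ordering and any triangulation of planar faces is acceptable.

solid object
 facet normal -0.776 -0.026 0.631
  outer loop
   vertex 2.6 4.2 4.4
   vertex 1.0 3.4 2.4
   vertex 1.6 0.0 3.0
  endloop
 endfacet
 facet normal 0.671 0.276 0.688
  outer loop
   vertex 5.6 0.4 3.0
   vertex 5.8 3.4 1.6
   vertex 2.6 4.2 4.4
  endloop
 endfacet
 facet normal 0.032 -0.323 0.946
  outer loop
   vertex 5.6 0.4 3.0
   vertex 2.6 4.2 4.4
   vertex 1.6 0.0 3.0
  endloop
 endfacet
 facet normal -0.451 -0.232 -0.862
  outer loop
   vertex 4.0 5.0 0.4
   vertex 1.6 0.0 3.0
   vertex 1.0 3.4 2.4
  endloop
 endfacet
 facet normal -0.463 0.886 0.015
  outer loop
   vertex 4.0 5.0 0.4
   vertex 1.0 3.4 2.4
   vertex 2.6 4.2 4.4
  endloop
 endfacet
 facet normal 0.493 0.804 0.333
  outer loop
   vertex 4.0 5.0 0.4
   vertex 2.6 4.2 4.4
   vertex 5.8 3.4 1.6
  endloop
 endfacet
 facet normal 0.209 -0.425 -0.881
  outer loop
   vertex 4.0 5.0 0.4
   vertex 5.8 3.4 1.6
   vertex 5.6 0.4 3.0
  endloop
 endfacet
 facet normal 0.048 -0.479 -0.877
  outer loop
   vertex 4.0 5.0 0.4
   vertex 5.6 0.4 3.0
   vertex 1.6 0.0 3.0
  endloop
 endfacet
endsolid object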